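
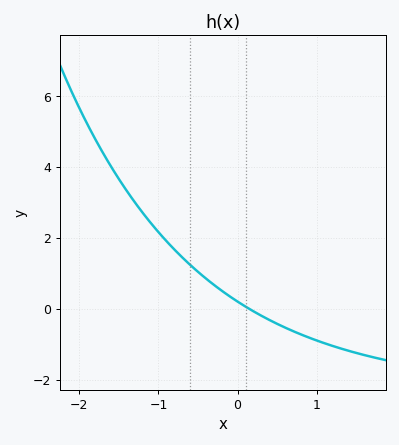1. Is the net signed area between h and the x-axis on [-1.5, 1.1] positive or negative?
positive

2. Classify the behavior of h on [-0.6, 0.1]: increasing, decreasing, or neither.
decreasing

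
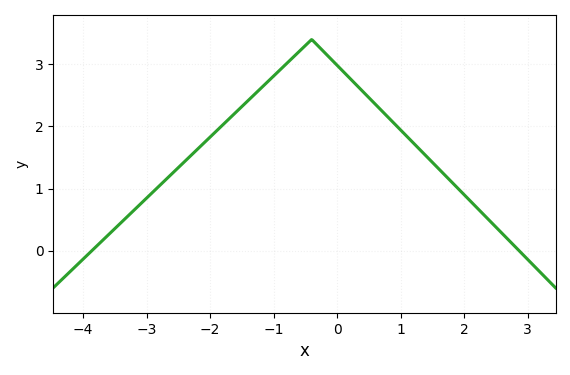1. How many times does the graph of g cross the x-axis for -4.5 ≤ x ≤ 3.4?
2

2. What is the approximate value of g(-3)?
0.847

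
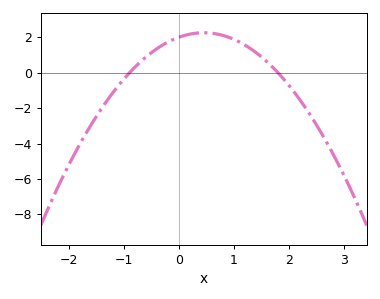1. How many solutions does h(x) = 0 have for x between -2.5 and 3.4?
2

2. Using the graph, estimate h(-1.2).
-1.2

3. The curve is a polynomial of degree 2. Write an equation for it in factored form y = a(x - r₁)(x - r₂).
y = -1.24(x + 0.9)(x - 1.8)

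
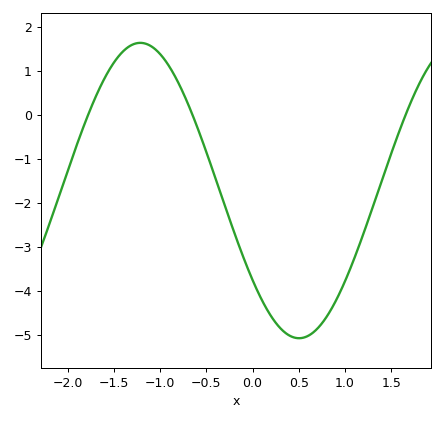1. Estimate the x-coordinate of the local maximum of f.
-1.2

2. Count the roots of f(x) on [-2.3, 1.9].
3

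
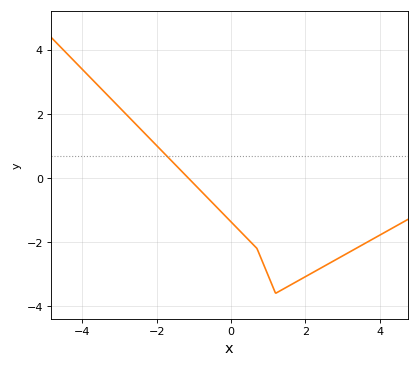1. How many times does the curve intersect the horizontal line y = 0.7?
1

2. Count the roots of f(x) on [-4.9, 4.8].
1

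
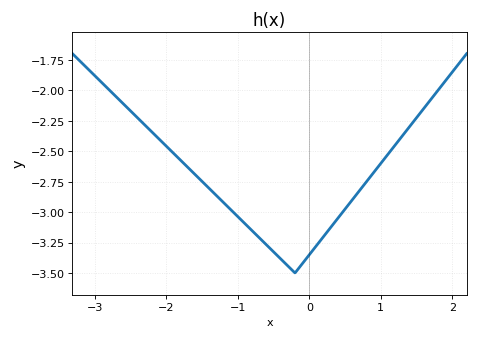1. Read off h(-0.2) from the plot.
-3.5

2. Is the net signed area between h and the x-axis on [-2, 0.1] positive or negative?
negative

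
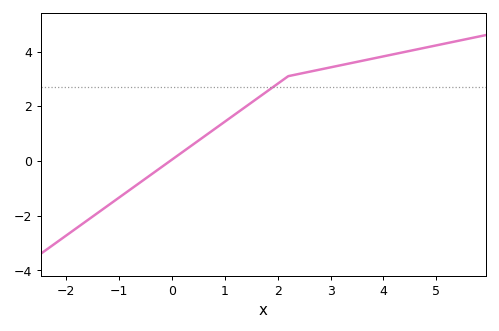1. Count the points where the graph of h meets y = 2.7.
1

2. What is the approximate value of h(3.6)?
3.6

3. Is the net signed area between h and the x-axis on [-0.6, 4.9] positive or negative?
positive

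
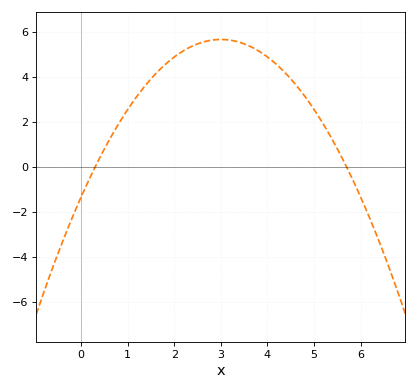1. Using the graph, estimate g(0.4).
0.413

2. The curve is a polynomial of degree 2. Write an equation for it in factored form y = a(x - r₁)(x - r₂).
y = -0.78(x - 0.3)(x - 5.7)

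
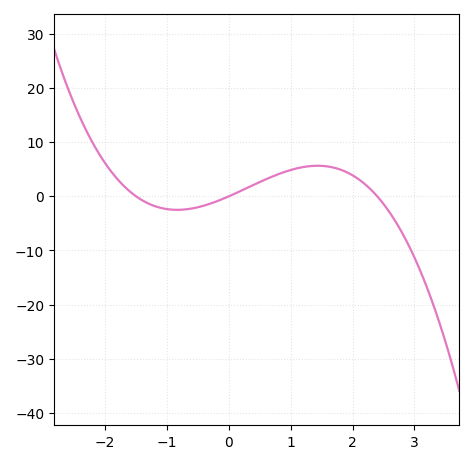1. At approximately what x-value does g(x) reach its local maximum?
1.4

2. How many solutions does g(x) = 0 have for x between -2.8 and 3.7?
3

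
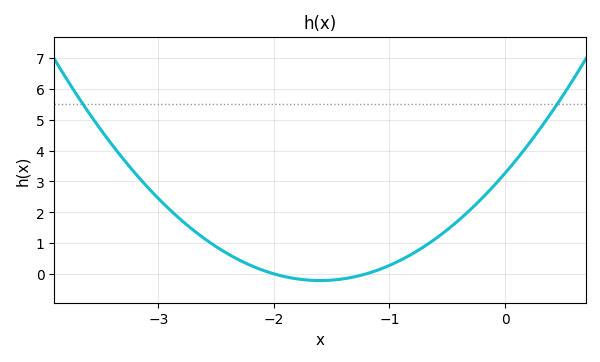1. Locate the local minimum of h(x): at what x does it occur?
-1.6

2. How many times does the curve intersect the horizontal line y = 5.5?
2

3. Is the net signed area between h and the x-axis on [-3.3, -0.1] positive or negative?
positive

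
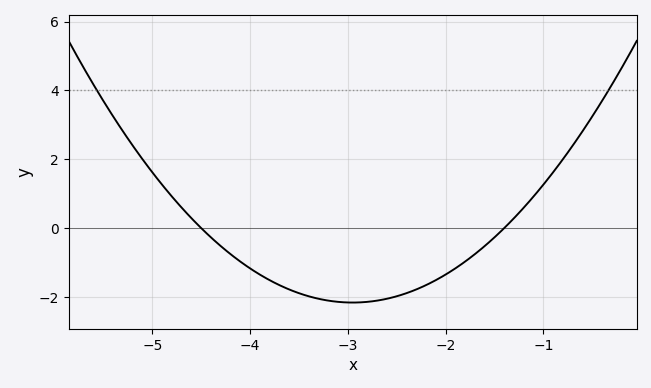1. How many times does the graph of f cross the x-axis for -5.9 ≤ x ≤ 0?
2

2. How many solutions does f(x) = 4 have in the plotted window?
2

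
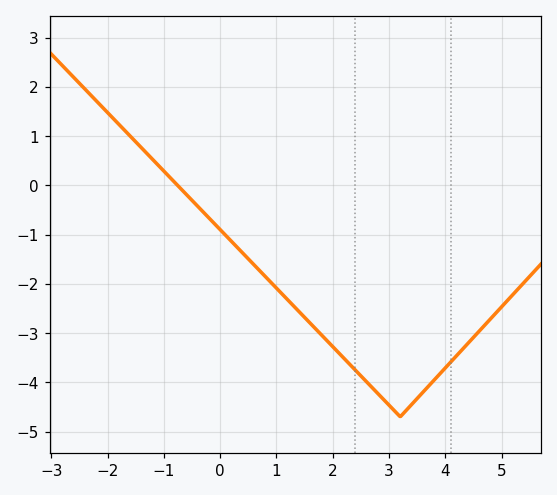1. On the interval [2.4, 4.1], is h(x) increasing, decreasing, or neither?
neither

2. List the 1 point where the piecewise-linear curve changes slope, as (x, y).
(3.2, -4.7)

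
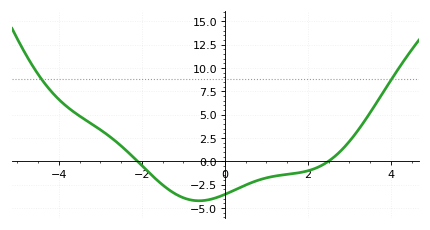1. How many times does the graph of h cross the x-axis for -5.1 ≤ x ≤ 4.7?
2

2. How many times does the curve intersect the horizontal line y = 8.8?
2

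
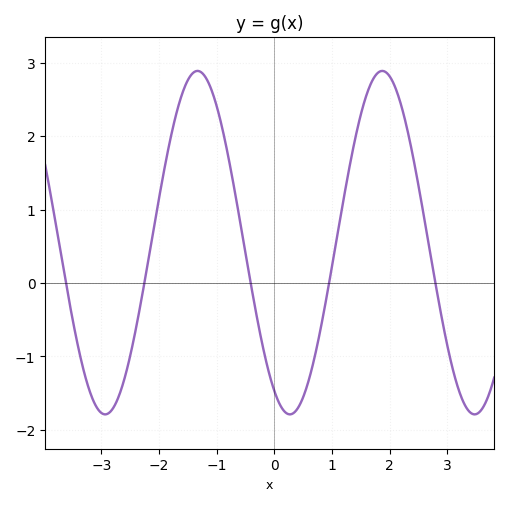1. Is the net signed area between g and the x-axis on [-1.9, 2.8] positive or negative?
positive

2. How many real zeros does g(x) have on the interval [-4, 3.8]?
5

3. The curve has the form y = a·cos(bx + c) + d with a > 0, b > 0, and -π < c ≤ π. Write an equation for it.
y = 2.34cos(1.96x + 2.61) + 0.55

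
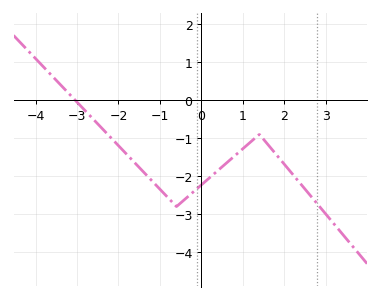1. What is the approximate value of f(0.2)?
-2.04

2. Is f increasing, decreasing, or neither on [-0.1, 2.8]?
neither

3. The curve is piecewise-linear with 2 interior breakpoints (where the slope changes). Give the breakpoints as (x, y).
(-0.6, -2.8); (1.4, -0.9)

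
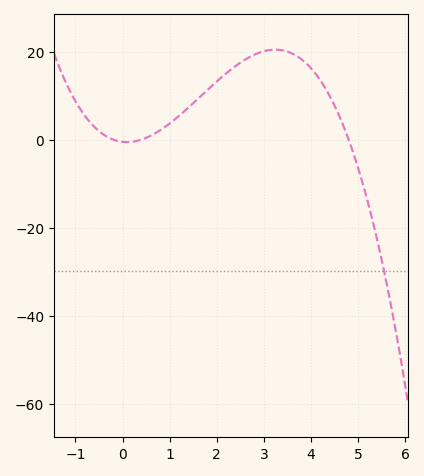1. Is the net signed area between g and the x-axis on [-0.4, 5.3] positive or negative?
positive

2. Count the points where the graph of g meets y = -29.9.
1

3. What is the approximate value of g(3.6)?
20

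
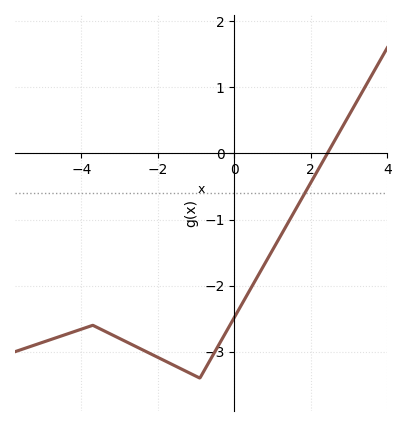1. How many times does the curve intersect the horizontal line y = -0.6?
1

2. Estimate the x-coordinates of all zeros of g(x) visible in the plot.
2.43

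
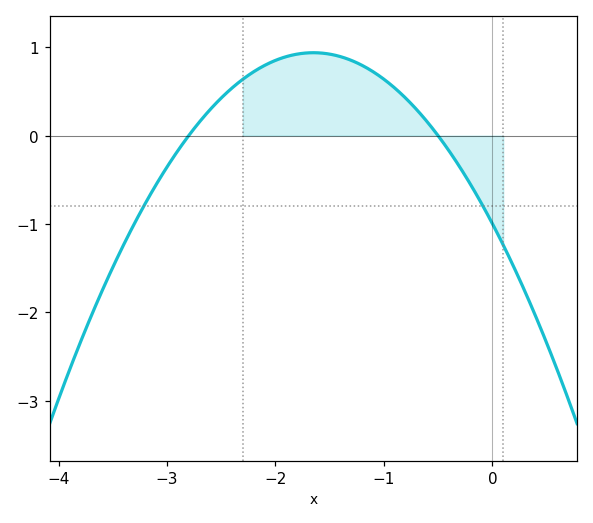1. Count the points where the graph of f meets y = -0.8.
2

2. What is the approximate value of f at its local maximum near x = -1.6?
0.9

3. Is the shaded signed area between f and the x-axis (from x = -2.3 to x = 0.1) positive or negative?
positive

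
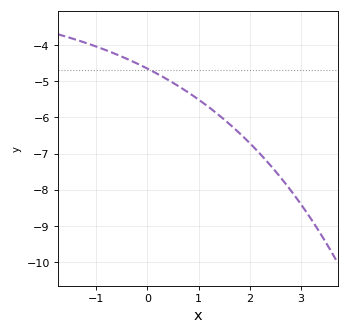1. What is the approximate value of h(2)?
-6.71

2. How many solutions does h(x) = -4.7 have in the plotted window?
1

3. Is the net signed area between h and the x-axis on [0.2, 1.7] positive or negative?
negative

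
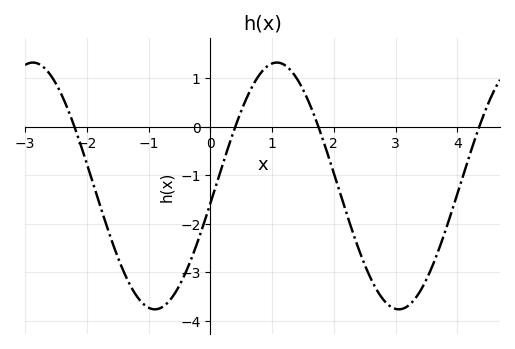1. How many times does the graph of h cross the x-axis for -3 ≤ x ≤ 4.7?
4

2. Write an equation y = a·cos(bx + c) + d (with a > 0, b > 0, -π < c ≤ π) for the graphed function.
y = 2.54cos(1.59x - 1.71) - 1.22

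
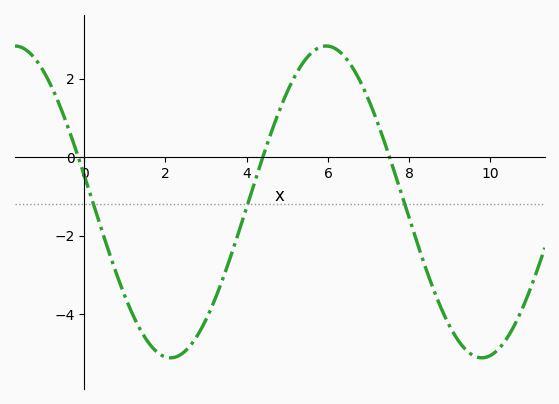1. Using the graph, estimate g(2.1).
-5.11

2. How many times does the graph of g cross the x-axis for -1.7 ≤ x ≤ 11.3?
3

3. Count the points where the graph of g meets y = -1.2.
3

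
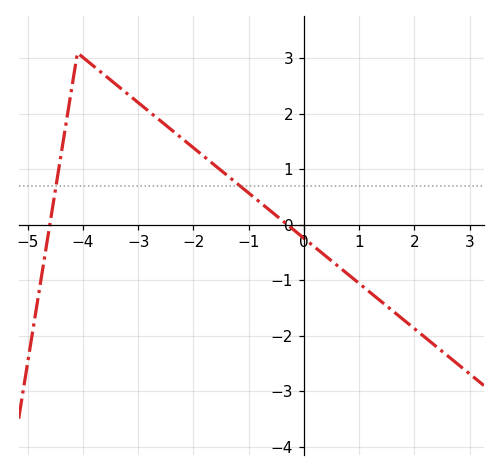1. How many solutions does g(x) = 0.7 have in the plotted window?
2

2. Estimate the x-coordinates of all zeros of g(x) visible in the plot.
-4.6, -0.298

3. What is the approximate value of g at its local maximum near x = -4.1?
3.1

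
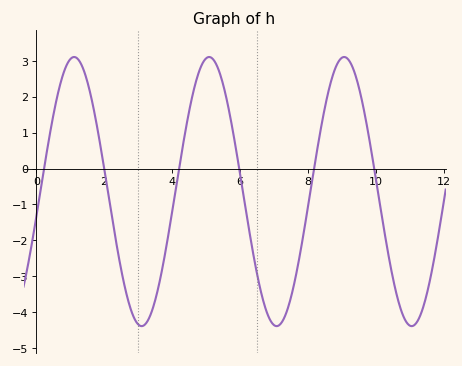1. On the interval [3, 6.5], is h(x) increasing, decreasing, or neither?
neither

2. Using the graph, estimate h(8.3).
0.7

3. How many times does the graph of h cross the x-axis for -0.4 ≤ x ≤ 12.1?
6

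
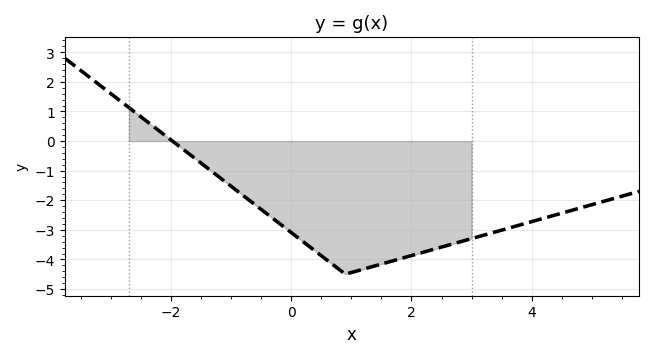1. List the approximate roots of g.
-2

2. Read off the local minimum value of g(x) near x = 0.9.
-4.5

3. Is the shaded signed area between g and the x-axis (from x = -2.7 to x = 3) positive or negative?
negative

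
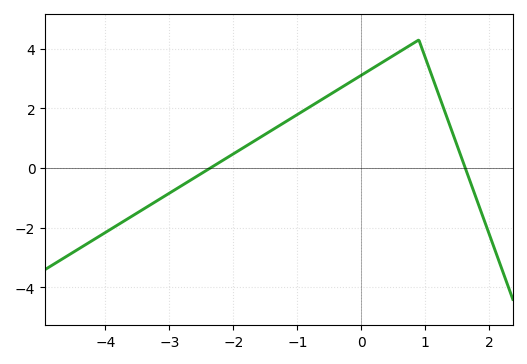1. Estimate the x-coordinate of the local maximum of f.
0.899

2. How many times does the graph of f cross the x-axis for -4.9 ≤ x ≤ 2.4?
2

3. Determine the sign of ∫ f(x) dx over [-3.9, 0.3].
positive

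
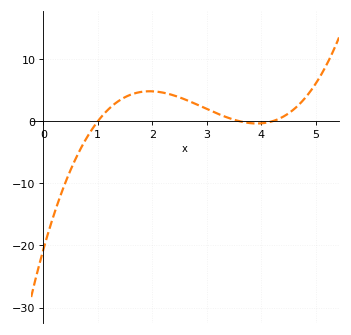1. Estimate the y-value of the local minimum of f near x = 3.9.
-0.359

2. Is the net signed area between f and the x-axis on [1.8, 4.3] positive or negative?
positive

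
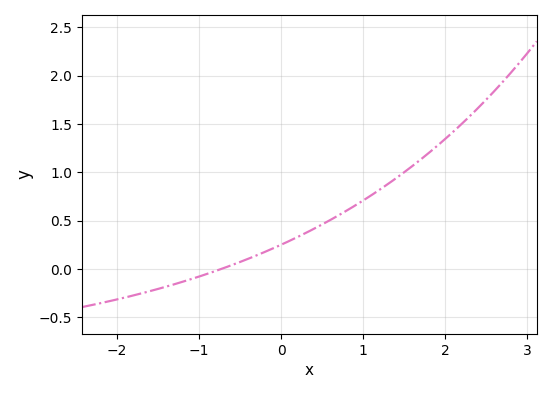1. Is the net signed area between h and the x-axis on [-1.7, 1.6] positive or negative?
positive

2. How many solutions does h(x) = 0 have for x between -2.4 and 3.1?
1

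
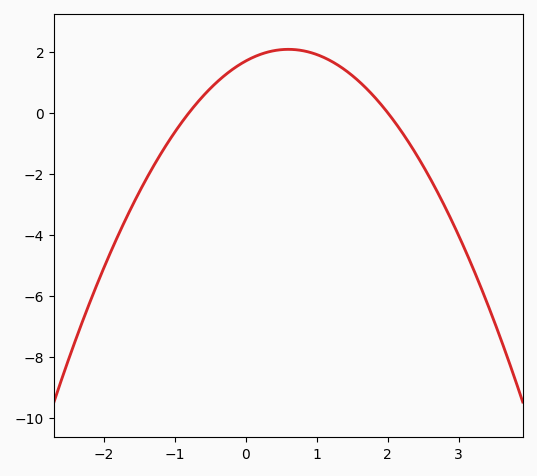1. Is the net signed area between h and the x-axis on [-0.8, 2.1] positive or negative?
positive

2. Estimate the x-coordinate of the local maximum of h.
0.6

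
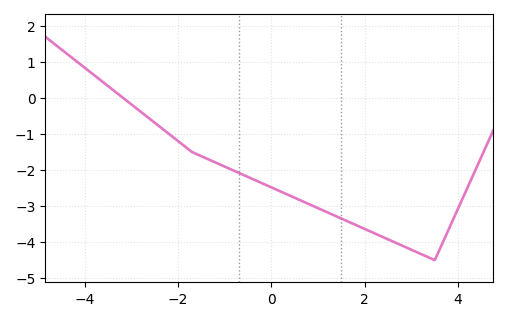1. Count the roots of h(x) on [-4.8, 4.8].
1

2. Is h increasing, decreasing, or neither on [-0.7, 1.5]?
decreasing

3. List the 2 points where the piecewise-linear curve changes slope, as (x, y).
(-1.7, -1.5); (3.5, -4.5)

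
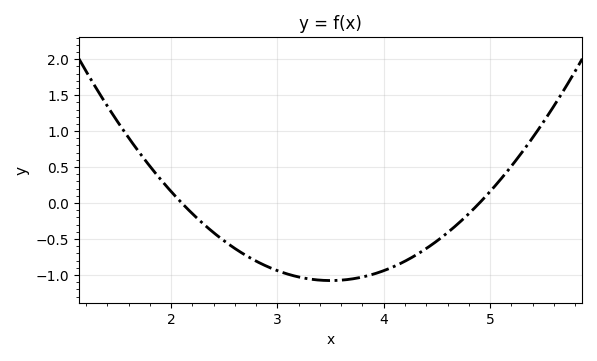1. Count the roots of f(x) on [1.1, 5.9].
2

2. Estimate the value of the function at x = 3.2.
-1.05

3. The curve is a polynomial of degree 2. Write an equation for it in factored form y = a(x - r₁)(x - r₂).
y = 0.55(x - 2.1)(x - 4.9)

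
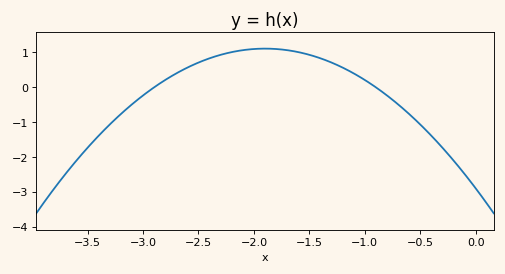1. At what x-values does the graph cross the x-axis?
-2.9, -0.9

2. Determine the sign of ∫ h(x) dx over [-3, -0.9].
positive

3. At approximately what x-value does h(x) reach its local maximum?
-1.9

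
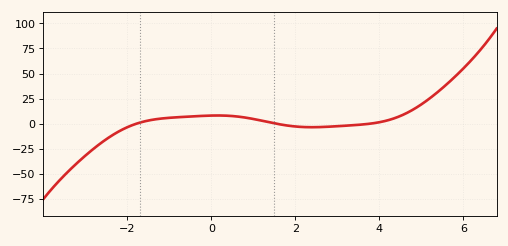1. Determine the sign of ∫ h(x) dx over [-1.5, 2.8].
positive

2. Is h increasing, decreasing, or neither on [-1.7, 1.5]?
neither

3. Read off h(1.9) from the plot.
-2.3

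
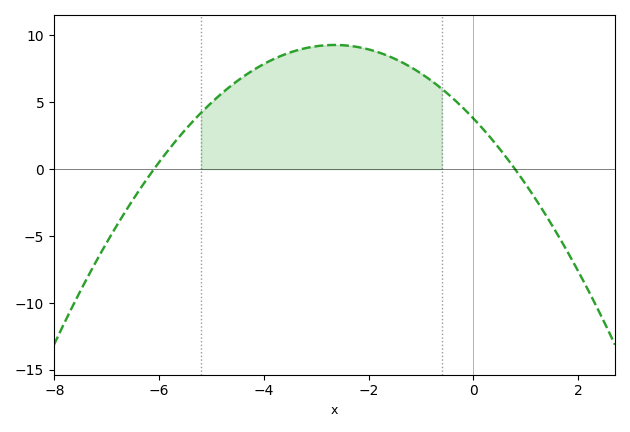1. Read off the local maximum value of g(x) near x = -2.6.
9.28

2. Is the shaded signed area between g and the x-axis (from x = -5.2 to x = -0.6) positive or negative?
positive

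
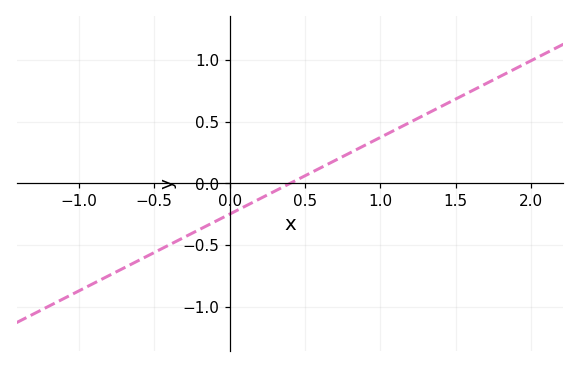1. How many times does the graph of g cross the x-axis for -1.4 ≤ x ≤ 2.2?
1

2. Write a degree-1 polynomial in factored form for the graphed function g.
y = 0.62(x - 0.4)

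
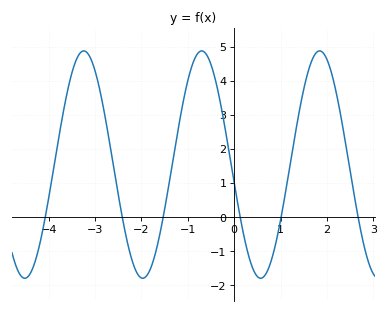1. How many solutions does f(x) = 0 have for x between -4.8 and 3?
6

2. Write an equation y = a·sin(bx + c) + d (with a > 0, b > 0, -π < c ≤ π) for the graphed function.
y = 3.34sin(2.5x - 3) + 1.54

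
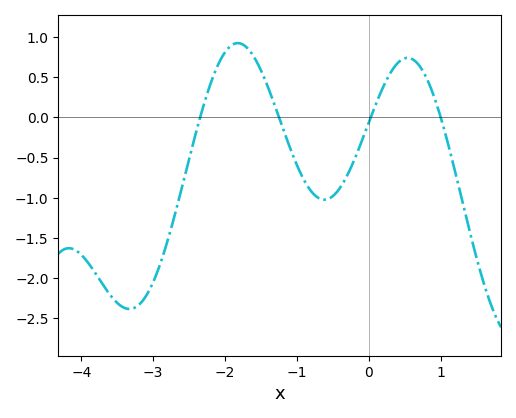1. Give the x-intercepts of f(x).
-2.35, -1.25, 0.027, 1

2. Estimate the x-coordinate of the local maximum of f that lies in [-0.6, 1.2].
0.539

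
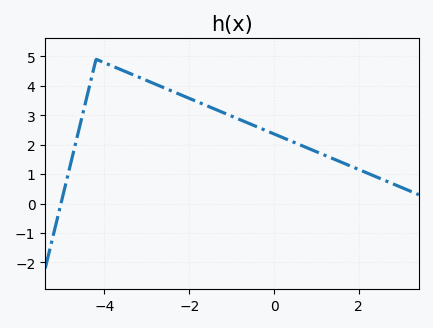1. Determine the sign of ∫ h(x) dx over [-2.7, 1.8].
positive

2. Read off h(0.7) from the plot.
1.9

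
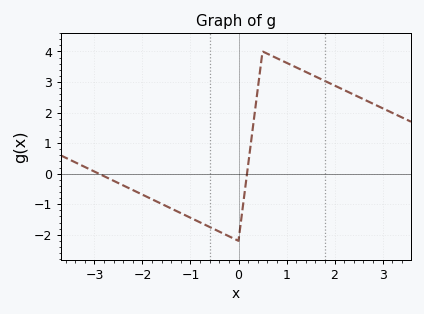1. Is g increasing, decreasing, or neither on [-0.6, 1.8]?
neither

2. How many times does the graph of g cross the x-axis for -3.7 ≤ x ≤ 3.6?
2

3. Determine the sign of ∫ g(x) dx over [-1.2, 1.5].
positive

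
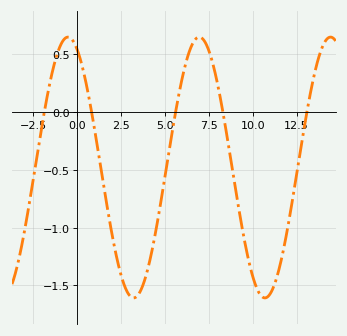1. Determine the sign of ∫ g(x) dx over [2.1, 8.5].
negative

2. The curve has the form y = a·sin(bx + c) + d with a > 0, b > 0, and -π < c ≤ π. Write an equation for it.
y = 1.13sin(0.84x + 2) - 0.48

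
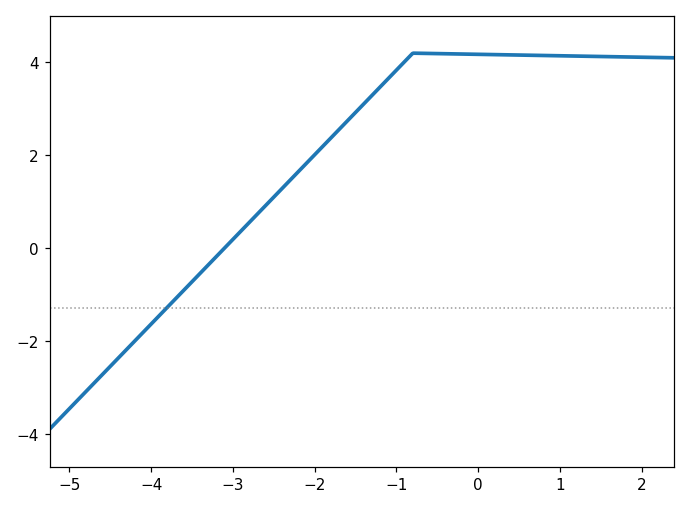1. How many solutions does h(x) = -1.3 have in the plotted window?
1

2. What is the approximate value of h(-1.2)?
3.4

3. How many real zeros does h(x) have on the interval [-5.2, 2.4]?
1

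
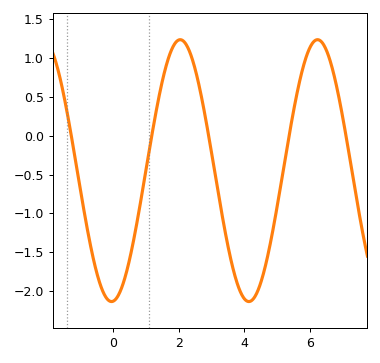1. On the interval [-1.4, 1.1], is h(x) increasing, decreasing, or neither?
neither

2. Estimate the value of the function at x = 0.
-2.15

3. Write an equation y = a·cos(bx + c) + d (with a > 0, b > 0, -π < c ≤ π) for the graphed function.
y = 1.68cos(1.5x - 3.1) - 0.45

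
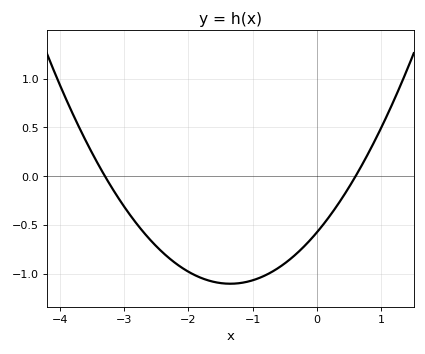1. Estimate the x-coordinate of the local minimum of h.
-1.3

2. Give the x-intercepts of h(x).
-3.3, 0.6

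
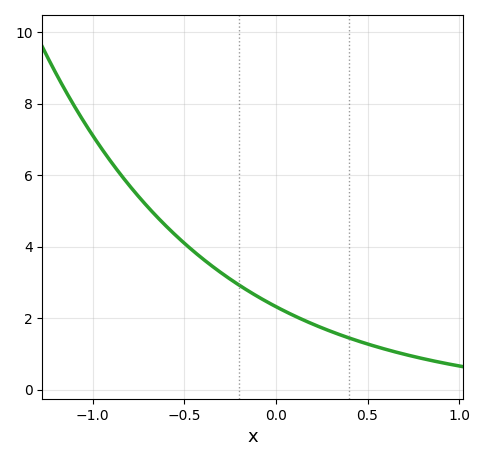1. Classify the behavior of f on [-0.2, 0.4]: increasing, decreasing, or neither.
decreasing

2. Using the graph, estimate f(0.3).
1.63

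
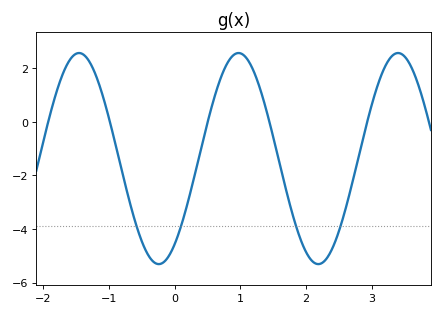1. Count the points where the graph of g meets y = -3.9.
4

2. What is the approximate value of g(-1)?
0.159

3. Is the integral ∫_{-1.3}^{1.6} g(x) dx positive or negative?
negative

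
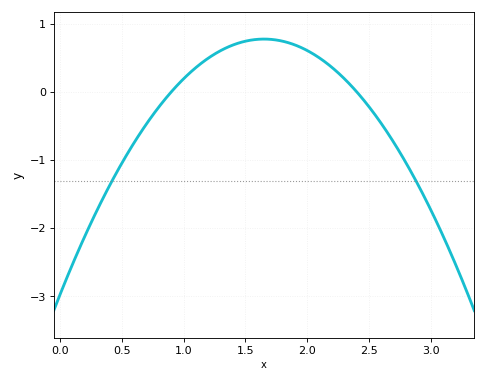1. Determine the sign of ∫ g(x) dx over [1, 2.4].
positive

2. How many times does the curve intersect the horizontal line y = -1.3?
2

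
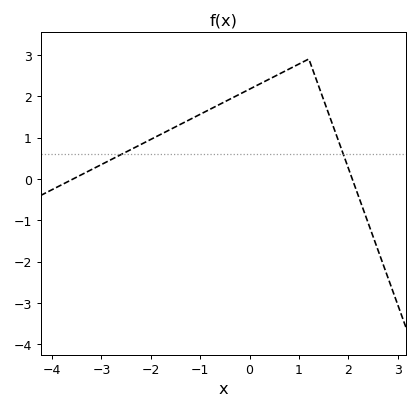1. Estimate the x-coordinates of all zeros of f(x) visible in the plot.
-3.57, 2.08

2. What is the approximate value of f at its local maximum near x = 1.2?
2.9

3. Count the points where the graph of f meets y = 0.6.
2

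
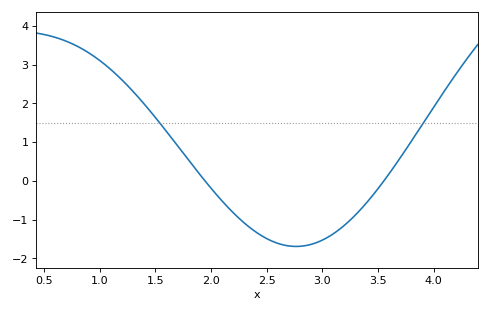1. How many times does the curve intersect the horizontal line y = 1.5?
2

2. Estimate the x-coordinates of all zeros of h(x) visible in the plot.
1.95, 3.55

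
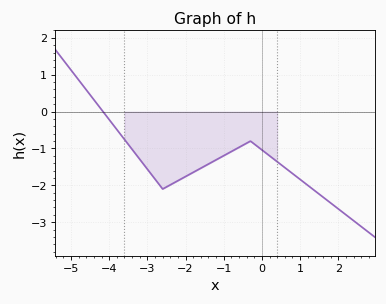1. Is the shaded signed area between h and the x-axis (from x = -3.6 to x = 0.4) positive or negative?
negative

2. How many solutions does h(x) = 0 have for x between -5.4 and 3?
1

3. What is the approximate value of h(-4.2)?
0.051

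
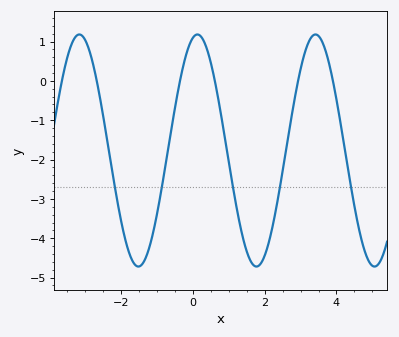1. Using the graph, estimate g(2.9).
-0.139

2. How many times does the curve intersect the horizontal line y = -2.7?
5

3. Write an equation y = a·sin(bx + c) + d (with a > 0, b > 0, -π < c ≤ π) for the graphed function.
y = 2.95sin(1.91x + 1.33) - 1.77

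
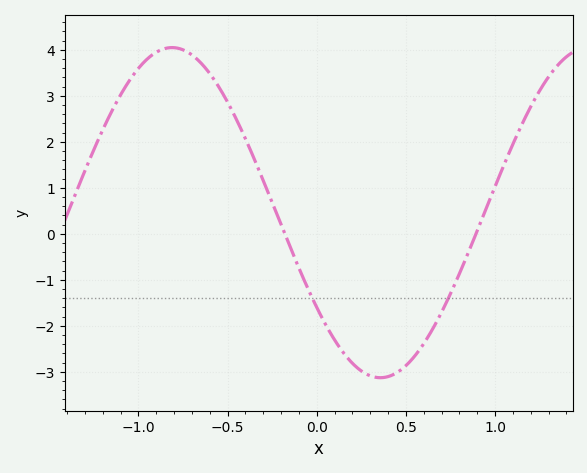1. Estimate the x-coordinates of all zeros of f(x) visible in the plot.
-0.2, 0.9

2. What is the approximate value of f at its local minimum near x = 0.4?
-3.1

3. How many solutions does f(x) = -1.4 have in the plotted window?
2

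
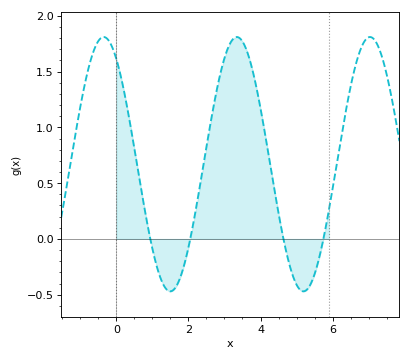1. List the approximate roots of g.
0.941, 2.05, 4.64, 5.75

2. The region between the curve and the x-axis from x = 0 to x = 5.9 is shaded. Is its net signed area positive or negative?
positive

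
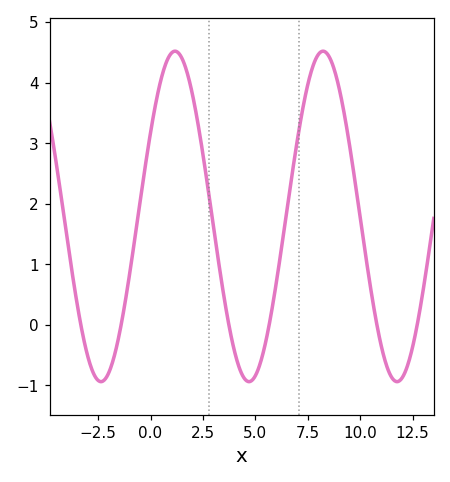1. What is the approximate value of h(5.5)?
-0.273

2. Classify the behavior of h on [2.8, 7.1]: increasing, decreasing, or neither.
neither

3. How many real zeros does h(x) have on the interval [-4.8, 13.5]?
6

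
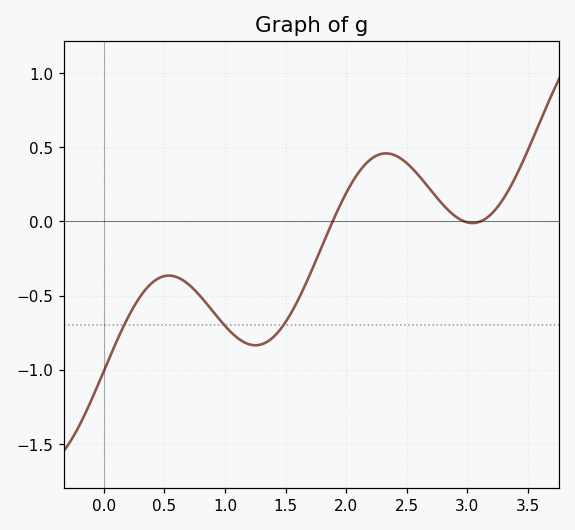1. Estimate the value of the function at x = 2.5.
0.4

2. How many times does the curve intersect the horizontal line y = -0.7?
3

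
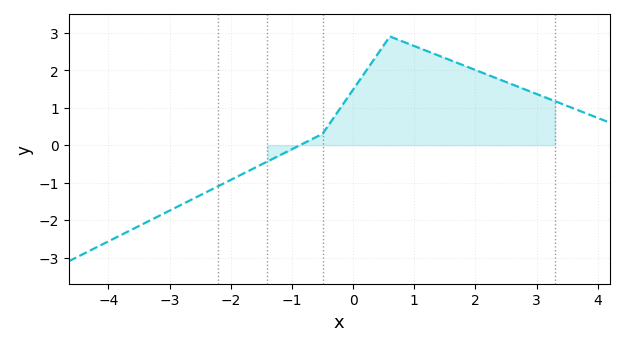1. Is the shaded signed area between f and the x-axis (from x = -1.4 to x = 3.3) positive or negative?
positive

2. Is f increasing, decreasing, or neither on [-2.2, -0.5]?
increasing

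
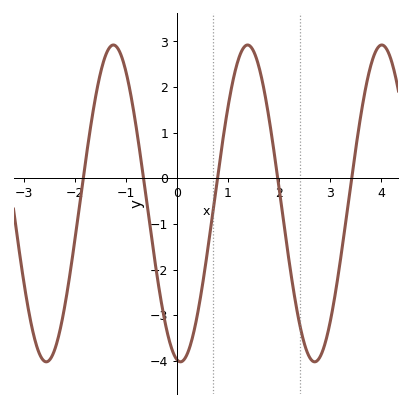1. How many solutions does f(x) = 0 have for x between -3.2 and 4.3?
5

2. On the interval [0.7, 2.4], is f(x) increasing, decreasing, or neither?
neither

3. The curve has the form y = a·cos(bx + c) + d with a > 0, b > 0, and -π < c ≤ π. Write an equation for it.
y = 3.47cos(2.4x + 3) - 0.55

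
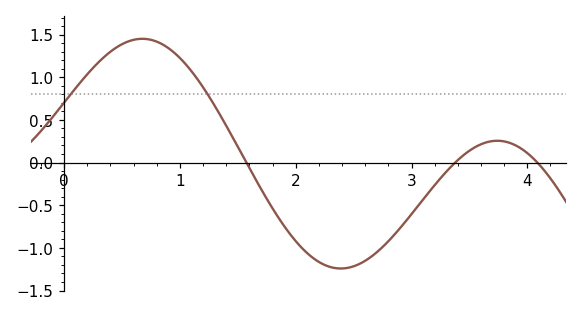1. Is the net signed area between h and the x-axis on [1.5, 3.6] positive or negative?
negative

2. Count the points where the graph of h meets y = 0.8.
2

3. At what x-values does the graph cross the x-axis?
1.6, 3.4, 4.1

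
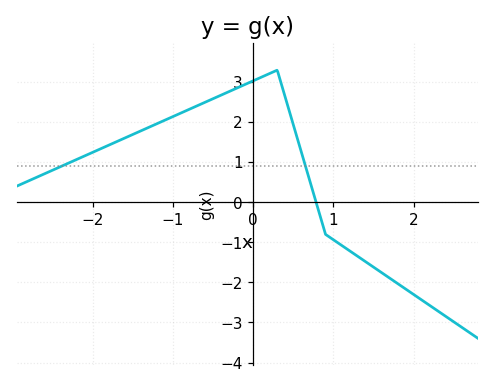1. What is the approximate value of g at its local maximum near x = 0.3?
3.3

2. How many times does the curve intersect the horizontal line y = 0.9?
2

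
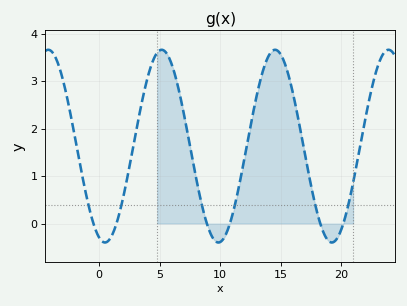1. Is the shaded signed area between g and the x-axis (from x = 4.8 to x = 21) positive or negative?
positive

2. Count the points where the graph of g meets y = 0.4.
6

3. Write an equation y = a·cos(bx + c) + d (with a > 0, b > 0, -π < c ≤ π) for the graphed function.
y = 2.03cos(0.67x + 2.8) + 1.63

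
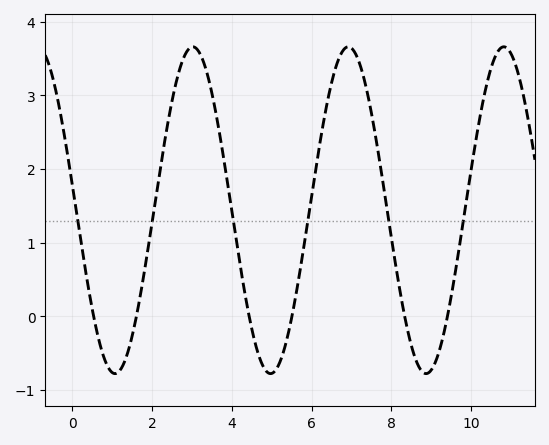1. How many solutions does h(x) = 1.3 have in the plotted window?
6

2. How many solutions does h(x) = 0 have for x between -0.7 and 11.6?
6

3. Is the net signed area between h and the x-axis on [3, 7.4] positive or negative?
positive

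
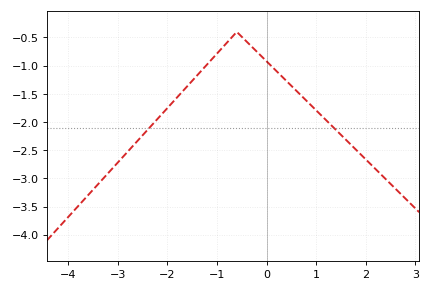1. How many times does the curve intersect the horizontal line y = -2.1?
2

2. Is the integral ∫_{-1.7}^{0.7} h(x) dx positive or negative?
negative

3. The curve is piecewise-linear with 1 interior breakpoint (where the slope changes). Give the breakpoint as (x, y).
(-0.6, -0.4)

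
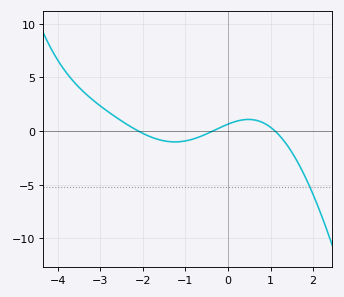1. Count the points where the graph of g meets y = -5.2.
1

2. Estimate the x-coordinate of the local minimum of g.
-1.25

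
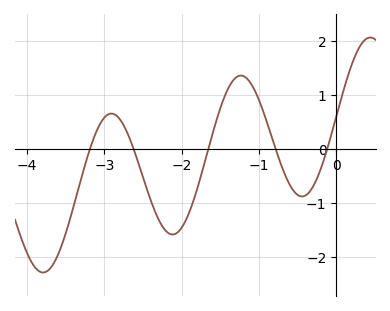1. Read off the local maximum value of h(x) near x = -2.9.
0.651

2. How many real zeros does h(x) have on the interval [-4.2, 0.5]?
5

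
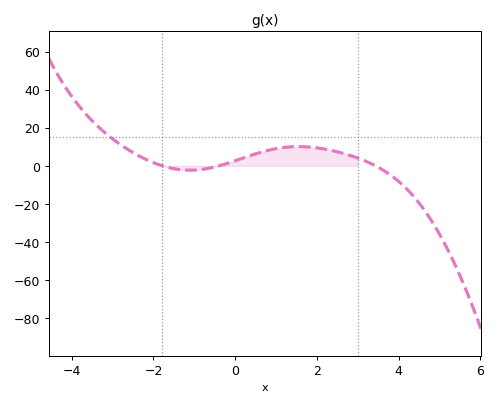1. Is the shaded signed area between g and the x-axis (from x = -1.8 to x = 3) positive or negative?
positive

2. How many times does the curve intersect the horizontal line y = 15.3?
1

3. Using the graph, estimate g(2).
10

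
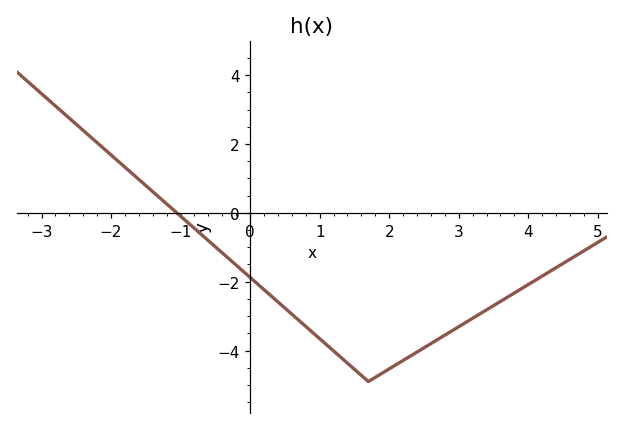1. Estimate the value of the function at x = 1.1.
-3.8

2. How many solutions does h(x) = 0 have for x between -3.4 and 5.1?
1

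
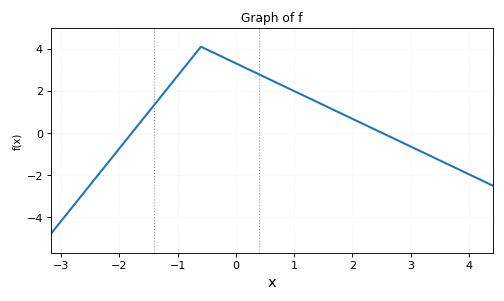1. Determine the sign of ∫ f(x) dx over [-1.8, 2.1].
positive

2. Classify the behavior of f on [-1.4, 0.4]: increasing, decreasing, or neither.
neither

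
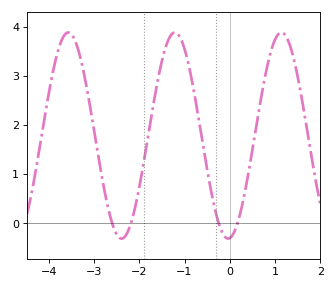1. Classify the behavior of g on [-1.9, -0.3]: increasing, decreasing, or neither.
neither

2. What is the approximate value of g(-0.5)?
1.1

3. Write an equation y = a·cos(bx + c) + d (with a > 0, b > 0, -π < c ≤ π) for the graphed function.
y = 2.1cos(2.7x - 3) + 1.79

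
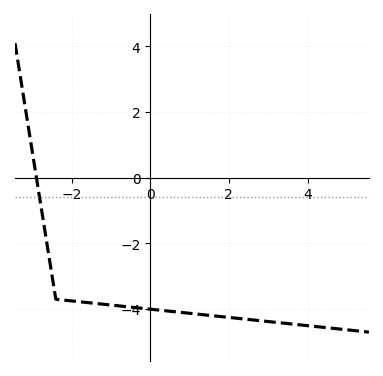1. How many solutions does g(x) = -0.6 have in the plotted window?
1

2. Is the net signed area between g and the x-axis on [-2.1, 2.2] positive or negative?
negative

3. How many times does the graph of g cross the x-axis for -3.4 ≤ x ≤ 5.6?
1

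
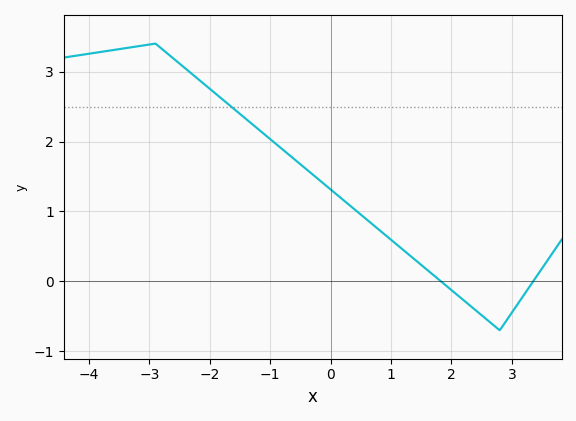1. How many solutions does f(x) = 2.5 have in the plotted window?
1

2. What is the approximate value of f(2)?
-0.1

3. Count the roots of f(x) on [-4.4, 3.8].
2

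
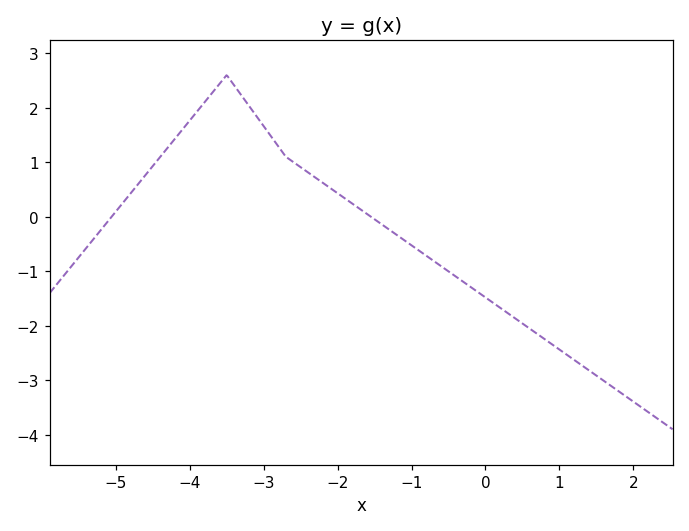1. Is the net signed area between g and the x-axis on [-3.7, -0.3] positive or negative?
positive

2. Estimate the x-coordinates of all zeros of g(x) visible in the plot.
-5.06, -1.55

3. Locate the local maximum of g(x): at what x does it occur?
-3.5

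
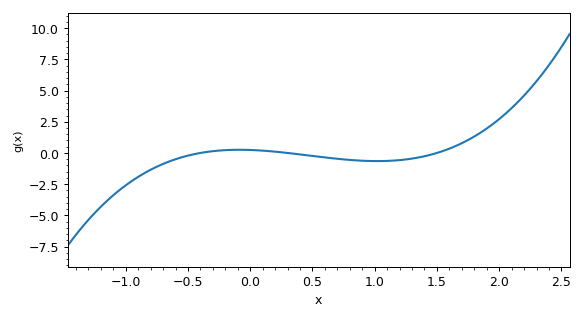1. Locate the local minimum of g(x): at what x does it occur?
1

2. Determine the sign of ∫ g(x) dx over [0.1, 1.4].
negative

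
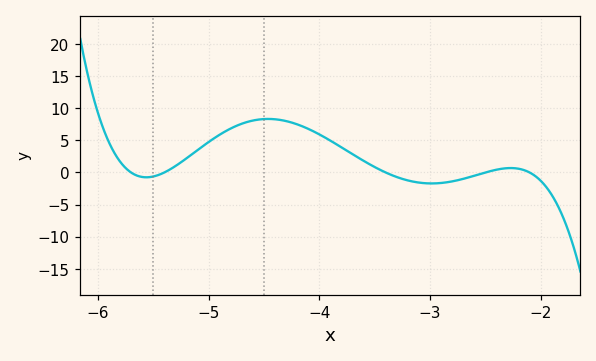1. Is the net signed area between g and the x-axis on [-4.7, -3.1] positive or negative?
positive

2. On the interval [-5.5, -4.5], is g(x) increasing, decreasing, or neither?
increasing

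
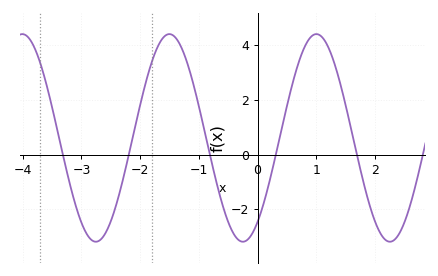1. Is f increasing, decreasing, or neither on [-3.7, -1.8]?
neither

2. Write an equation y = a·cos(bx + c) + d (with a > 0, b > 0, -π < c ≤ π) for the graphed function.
y = 3.8cos(2.51x - 2.51) + 0.61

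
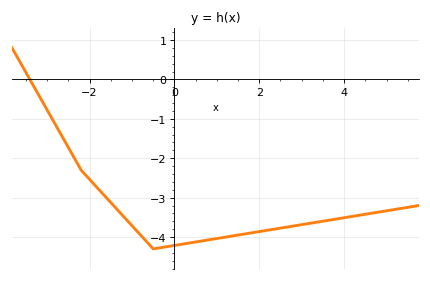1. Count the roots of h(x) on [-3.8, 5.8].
1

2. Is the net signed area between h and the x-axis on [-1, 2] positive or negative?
negative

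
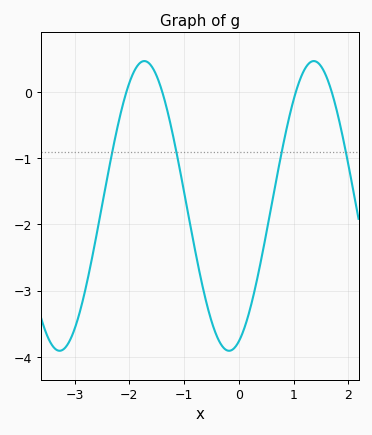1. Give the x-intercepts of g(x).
-2.1, -1.4, 1, 1.7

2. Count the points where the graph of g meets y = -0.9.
4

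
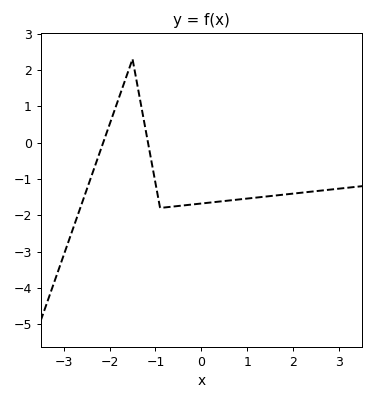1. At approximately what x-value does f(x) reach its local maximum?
-1.5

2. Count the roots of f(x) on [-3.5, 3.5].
2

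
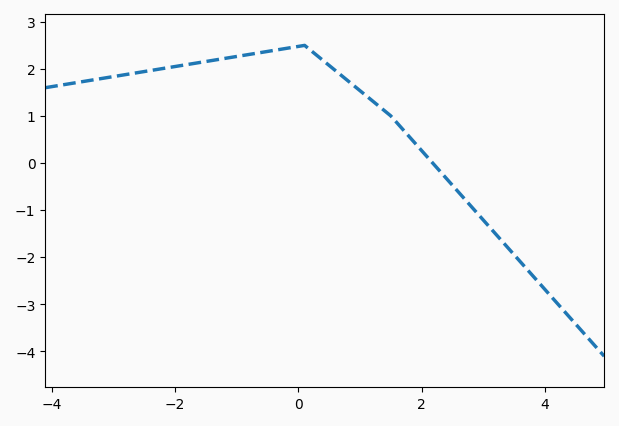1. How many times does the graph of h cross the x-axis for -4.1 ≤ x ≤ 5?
1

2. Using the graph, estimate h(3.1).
-1.36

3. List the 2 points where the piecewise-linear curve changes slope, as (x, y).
(0.1, 2.5); (1.5, 1)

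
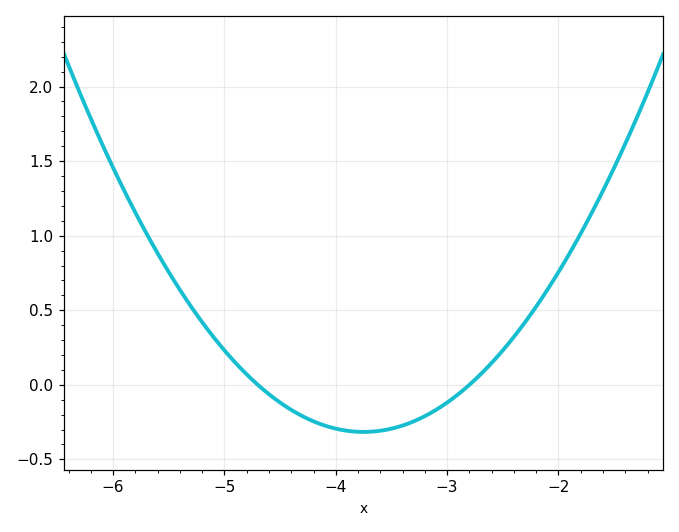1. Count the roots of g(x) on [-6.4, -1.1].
2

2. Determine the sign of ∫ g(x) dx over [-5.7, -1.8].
positive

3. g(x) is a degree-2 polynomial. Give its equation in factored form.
y = 0.35(x + 4.7)(x + 2.8)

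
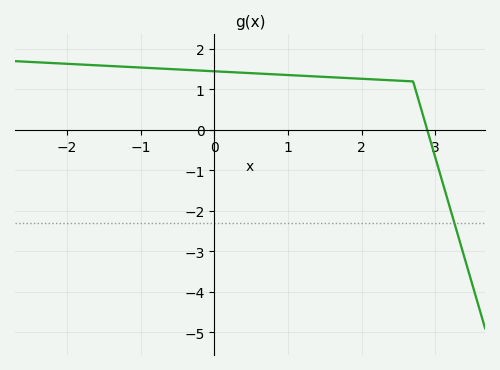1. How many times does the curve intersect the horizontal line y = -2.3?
1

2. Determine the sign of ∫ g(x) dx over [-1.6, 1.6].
positive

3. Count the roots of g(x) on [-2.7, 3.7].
1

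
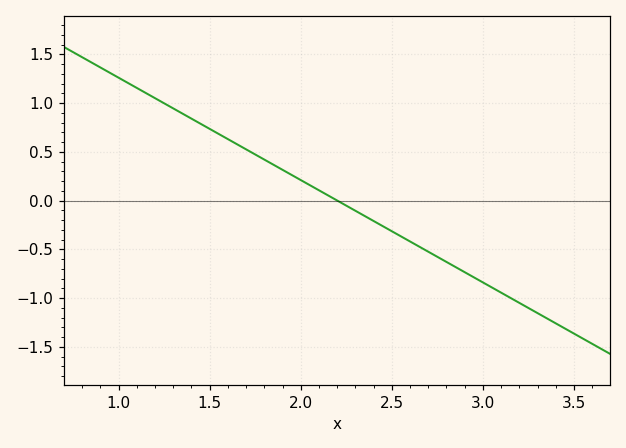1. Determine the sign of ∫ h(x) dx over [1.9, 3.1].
negative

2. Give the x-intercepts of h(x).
2.2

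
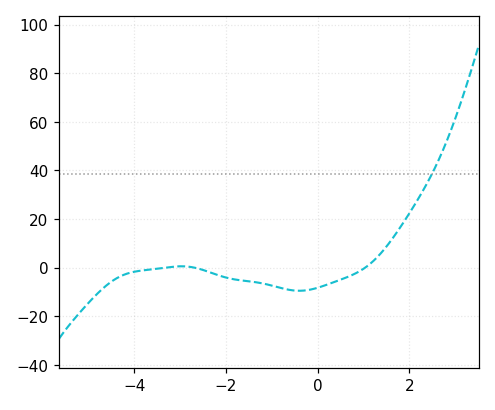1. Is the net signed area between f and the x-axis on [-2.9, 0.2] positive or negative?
negative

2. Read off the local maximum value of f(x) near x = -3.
0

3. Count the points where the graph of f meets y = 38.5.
1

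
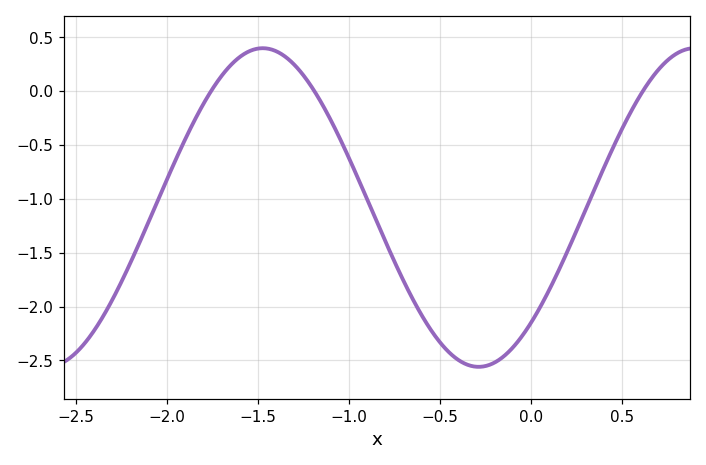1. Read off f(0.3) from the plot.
-1.1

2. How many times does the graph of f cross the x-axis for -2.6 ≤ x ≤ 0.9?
3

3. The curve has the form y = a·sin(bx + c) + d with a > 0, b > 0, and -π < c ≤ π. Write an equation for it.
y = 1.48sin(2.65x - 0.812) - 1.08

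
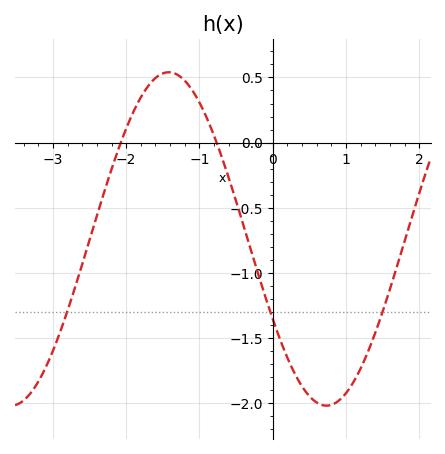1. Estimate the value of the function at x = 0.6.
-2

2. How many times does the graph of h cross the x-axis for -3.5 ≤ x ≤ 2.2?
2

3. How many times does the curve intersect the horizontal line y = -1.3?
3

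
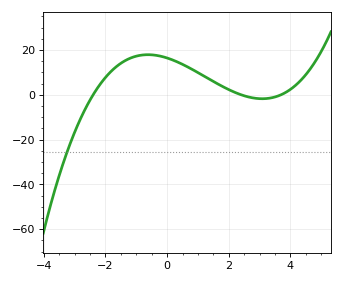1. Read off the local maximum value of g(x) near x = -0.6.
18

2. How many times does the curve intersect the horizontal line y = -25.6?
1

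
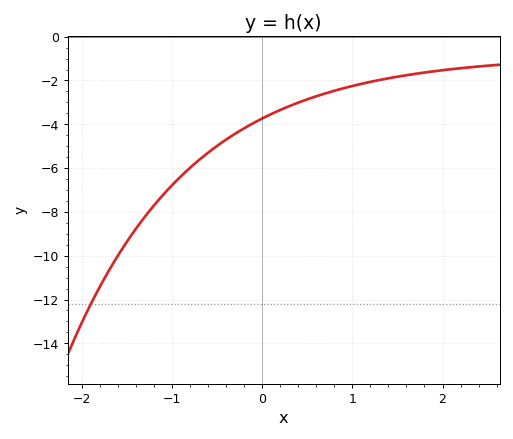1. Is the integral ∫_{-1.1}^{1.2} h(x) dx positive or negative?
negative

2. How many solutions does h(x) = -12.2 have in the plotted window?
1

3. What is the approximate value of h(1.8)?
-1.6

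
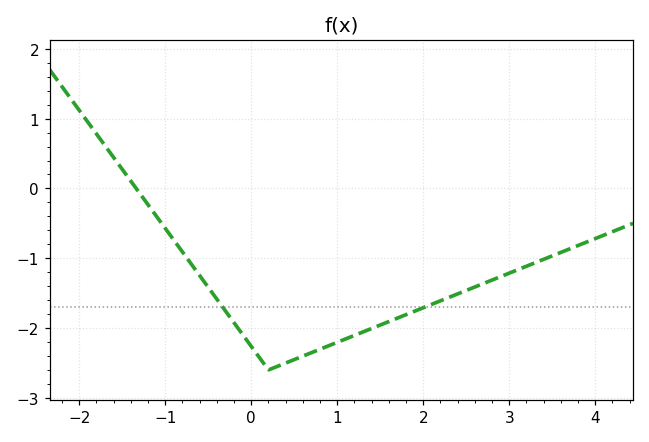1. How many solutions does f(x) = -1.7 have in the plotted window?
2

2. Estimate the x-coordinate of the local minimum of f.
0.201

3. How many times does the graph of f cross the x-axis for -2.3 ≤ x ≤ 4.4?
1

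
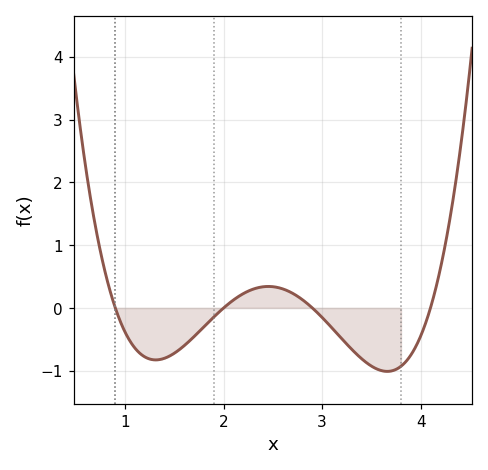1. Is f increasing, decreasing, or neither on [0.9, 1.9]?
neither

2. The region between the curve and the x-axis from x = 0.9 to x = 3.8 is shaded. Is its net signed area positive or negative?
negative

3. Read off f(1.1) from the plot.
-0.6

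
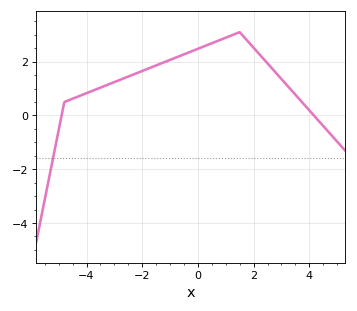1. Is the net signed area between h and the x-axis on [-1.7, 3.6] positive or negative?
positive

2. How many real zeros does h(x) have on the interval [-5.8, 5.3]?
2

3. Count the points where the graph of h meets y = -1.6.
1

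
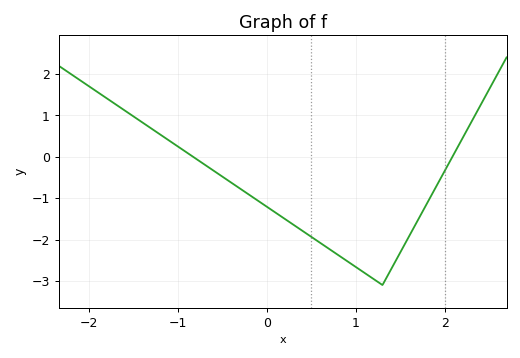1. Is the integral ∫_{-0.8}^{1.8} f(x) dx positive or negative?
negative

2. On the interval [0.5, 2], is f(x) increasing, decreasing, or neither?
neither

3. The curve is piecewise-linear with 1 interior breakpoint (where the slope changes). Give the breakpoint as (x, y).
(1.3, -3.1)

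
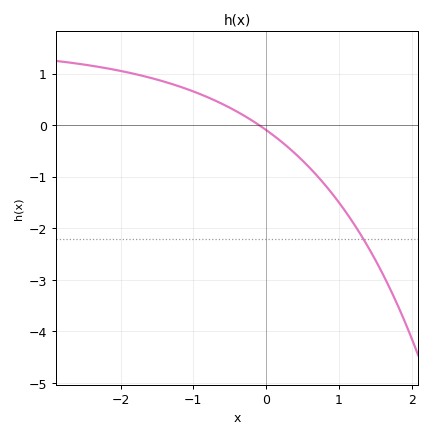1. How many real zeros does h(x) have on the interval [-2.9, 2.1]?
1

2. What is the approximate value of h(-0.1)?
0.008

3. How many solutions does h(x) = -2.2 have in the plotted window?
1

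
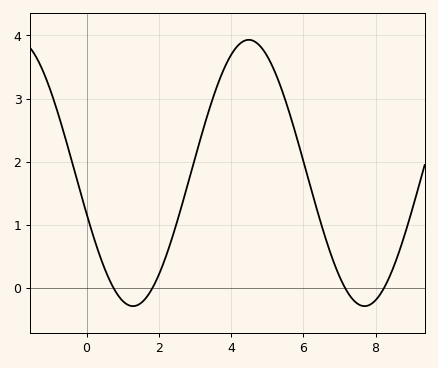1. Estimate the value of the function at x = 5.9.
2.22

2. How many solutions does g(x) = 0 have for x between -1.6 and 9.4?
4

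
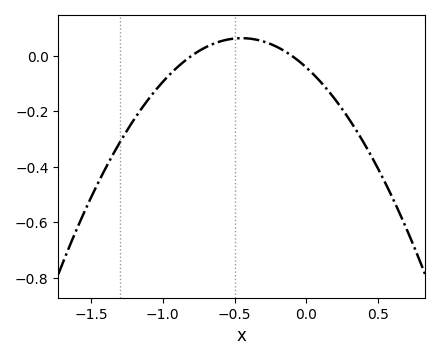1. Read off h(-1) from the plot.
-0.1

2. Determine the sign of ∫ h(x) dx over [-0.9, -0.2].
positive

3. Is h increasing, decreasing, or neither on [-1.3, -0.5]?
increasing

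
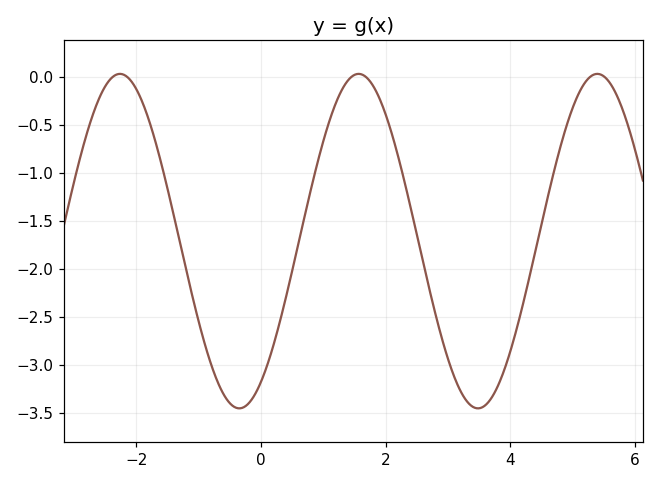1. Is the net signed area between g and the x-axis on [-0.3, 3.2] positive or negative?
negative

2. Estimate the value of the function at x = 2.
-0.4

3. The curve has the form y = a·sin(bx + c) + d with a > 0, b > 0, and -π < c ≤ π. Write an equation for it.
y = 1.74sin(1.6x - 1) - 1.71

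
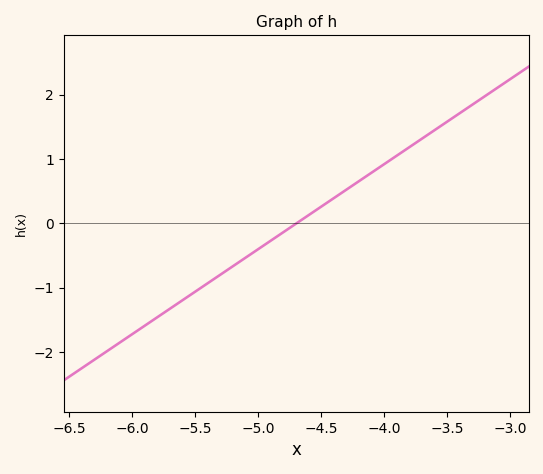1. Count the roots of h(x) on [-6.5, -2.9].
1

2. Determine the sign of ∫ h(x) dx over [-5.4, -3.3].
positive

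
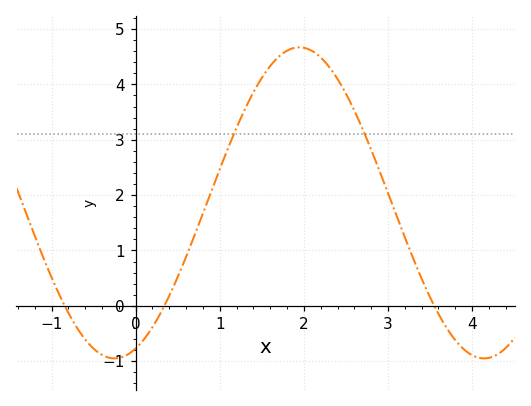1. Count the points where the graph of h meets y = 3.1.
2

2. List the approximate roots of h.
-0.8, 0.3, 3.6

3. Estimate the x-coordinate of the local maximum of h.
1.9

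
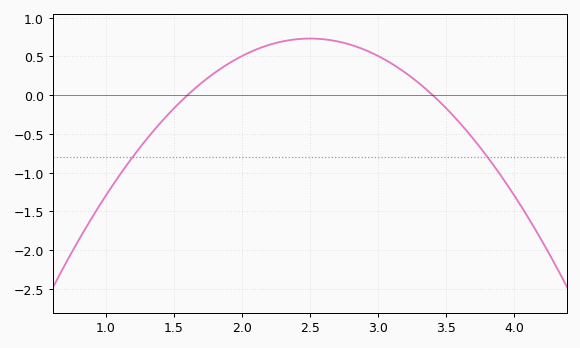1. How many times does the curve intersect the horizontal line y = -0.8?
2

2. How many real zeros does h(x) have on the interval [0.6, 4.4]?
2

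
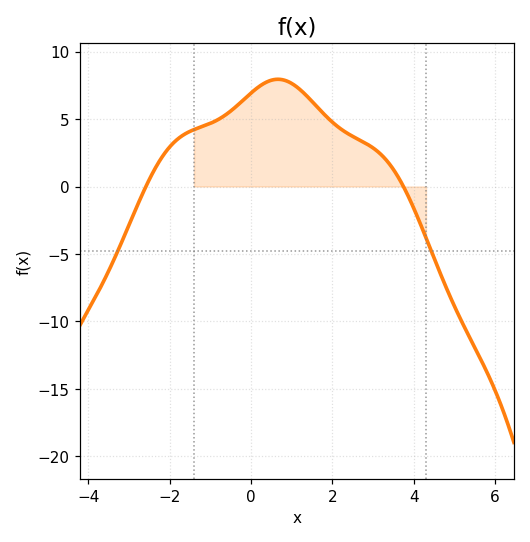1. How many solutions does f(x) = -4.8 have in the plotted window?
2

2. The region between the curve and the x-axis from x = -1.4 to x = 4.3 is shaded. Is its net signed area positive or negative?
positive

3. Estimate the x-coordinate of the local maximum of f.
0.6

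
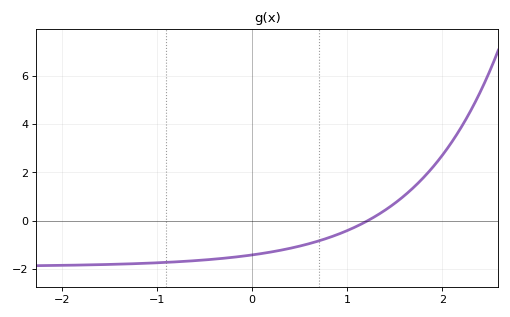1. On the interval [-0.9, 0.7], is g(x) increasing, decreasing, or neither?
increasing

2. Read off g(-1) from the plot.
-1.8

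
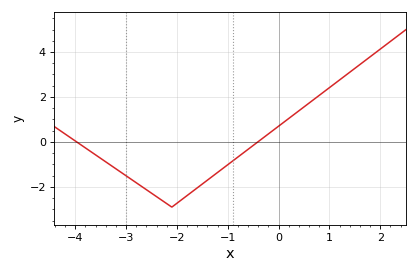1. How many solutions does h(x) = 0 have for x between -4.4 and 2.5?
2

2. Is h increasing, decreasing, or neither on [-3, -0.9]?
neither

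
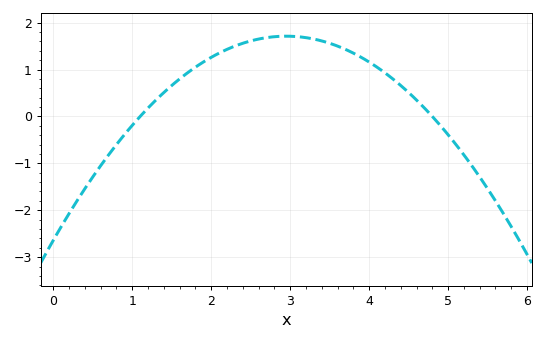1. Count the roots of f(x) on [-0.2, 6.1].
2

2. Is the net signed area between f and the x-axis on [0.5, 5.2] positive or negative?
positive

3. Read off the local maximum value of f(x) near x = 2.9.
1.7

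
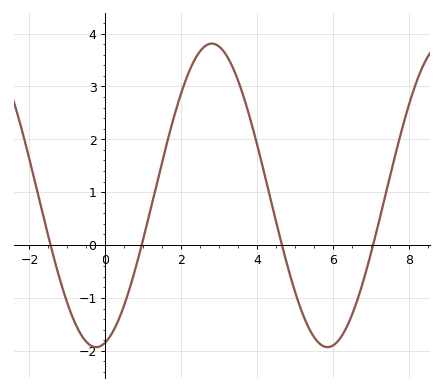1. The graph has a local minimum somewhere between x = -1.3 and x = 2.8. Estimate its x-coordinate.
-0.241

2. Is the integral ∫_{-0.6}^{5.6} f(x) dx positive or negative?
positive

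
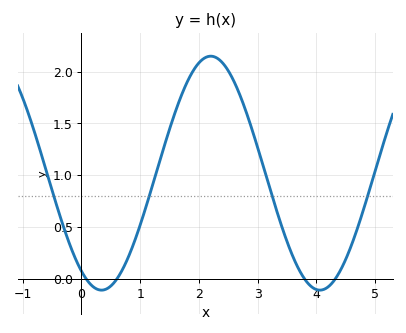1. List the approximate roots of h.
0.1, 0.6, 3.8, 4.3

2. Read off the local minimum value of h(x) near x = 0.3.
-0.1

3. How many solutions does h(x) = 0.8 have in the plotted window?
4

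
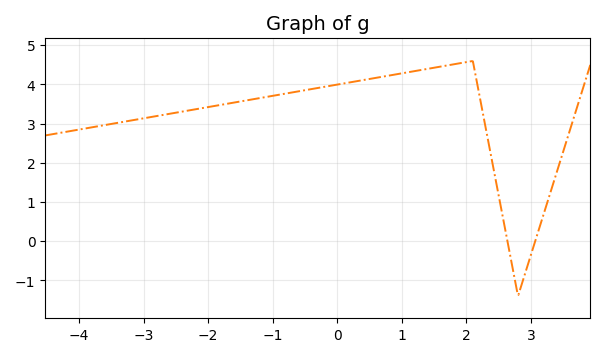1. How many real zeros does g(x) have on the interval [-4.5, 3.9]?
2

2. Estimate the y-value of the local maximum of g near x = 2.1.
4.6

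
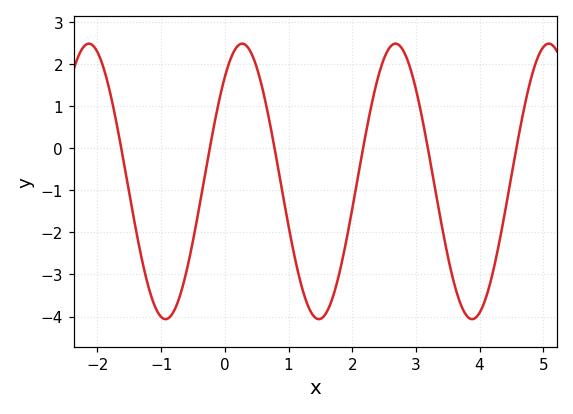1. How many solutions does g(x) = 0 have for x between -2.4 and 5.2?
6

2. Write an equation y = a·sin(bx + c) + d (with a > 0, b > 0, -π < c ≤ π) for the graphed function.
y = 3.27sin(2.6x + 0.86) - 0.79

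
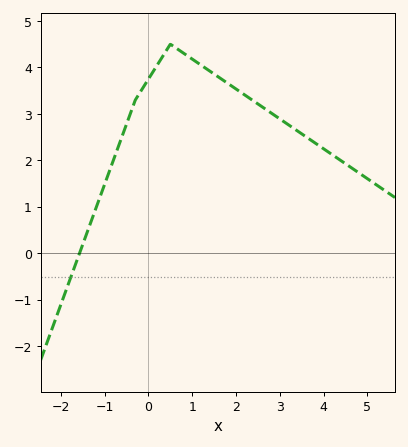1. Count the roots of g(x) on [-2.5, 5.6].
1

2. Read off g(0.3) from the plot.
4.2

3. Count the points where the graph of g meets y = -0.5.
1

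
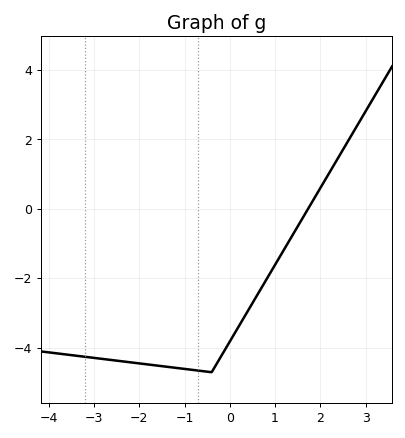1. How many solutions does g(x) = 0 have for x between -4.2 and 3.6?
1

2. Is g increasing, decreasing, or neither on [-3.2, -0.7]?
decreasing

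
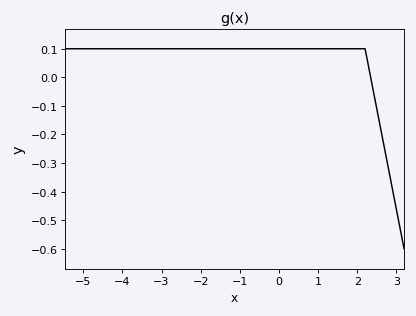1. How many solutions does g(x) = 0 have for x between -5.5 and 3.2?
1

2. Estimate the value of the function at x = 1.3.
0.1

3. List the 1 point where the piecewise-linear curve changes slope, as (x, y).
(2.2, 0.1)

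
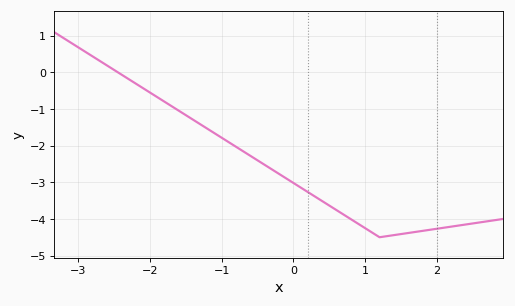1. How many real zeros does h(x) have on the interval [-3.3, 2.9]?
1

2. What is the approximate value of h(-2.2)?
-0.304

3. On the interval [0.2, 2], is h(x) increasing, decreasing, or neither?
neither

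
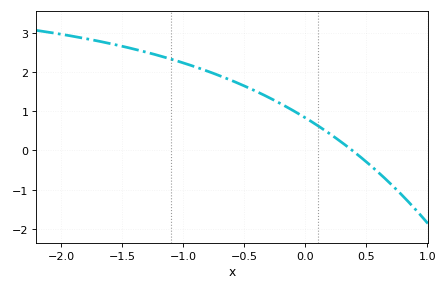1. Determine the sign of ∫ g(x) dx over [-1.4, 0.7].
positive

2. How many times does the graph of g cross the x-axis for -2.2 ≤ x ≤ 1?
1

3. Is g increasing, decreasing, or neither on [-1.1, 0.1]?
decreasing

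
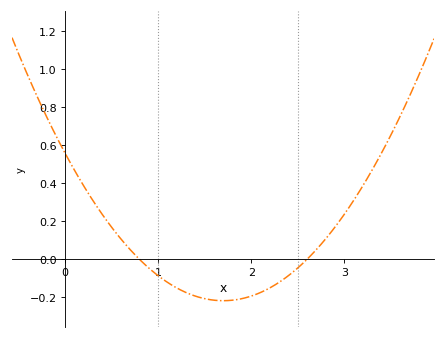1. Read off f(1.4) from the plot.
-0.2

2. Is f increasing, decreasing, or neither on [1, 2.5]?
neither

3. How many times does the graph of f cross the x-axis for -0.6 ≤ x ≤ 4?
2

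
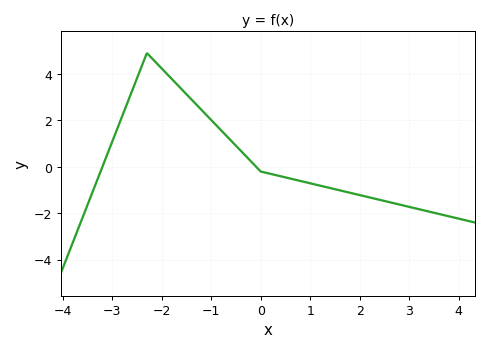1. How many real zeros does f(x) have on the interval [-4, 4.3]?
2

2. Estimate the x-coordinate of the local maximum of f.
-2.3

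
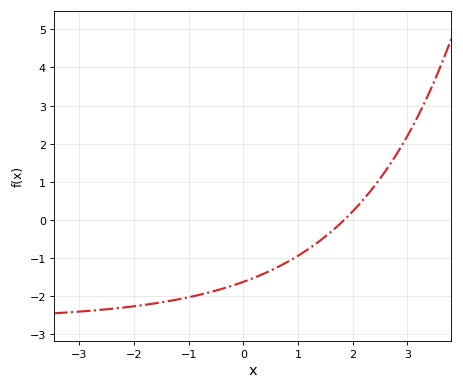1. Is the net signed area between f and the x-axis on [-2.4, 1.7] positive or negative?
negative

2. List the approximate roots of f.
1.85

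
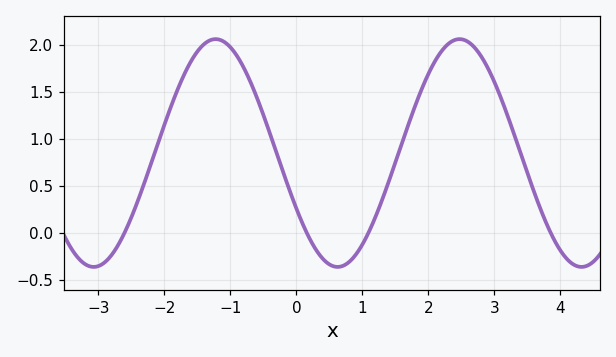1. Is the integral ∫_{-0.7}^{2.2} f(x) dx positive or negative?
positive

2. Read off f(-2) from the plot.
1.15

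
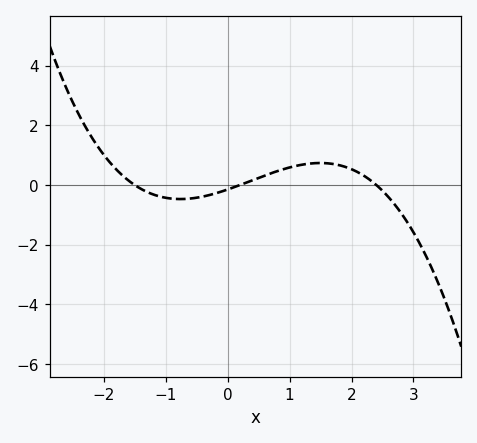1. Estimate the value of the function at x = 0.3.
0.079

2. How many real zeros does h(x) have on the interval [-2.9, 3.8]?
3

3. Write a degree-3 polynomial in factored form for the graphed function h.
y = -0.21(x + 1.5)(x - 0.2)(x - 2.4)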